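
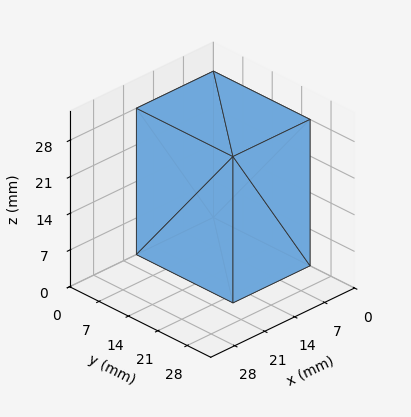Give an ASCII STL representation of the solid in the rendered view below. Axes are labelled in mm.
Reading the render: the shape is a rectangular box, roughly 18 × 23 mm footprint and 28 mm tall (dimensions read to the nearest mm from the axis ticks). For the STL, each face is triangulated and given an outward normal.

solid part
  facet normal 0.0000 0.0000 -1.0000
    outer loop
      vertex 18.000 23.000 0.000
      vertex 18.000 0.000 0.000
      vertex 0.000 0.000 0.000
    endloop
  endfacet
  facet normal 0.0000 0.0000 -1.0000
    outer loop
      vertex 0.000 23.000 0.000
      vertex 18.000 23.000 0.000
      vertex 0.000 0.000 0.000
    endloop
  endfacet
  facet normal 0.0000 0.0000 1.0000
    outer loop
      vertex 0.000 0.000 28.000
      vertex 18.000 0.000 28.000
      vertex 18.000 23.000 28.000
    endloop
  endfacet
  facet normal 0.0000 0.0000 1.0000
    outer loop
      vertex 0.000 0.000 28.000
      vertex 18.000 23.000 28.000
      vertex 0.000 23.000 28.000
    endloop
  endfacet
  facet normal 0.0000 -1.0000 0.0000
    outer loop
      vertex 0.000 0.000 0.000
      vertex 18.000 0.000 0.000
      vertex 18.000 0.000 28.000
    endloop
  endfacet
  facet normal 0.0000 -1.0000 0.0000
    outer loop
      vertex 0.000 0.000 0.000
      vertex 18.000 0.000 28.000
      vertex 0.000 0.000 28.000
    endloop
  endfacet
  facet normal 0.0000 1.0000 0.0000
    outer loop
      vertex 18.000 23.000 28.000
      vertex 18.000 23.000 0.000
      vertex 0.000 23.000 0.000
    endloop
  endfacet
  facet normal 0.0000 1.0000 0.0000
    outer loop
      vertex 0.000 23.000 28.000
      vertex 18.000 23.000 28.000
      vertex 0.000 23.000 0.000
    endloop
  endfacet
  facet normal -1.0000 0.0000 0.0000
    outer loop
      vertex 0.000 23.000 28.000
      vertex 0.000 23.000 0.000
      vertex 0.000 0.000 0.000
    endloop
  endfacet
  facet normal -1.0000 0.0000 0.0000
    outer loop
      vertex 0.000 0.000 28.000
      vertex 0.000 23.000 28.000
      vertex 0.000 0.000 0.000
    endloop
  endfacet
  facet normal 1.0000 0.0000 0.0000
    outer loop
      vertex 18.000 0.000 0.000
      vertex 18.000 23.000 0.000
      vertex 18.000 23.000 28.000
    endloop
  endfacet
  facet normal 1.0000 0.0000 0.0000
    outer loop
      vertex 18.000 0.000 0.000
      vertex 18.000 23.000 28.000
      vertex 18.000 0.000 28.000
    endloop
  endfacet
endsolid part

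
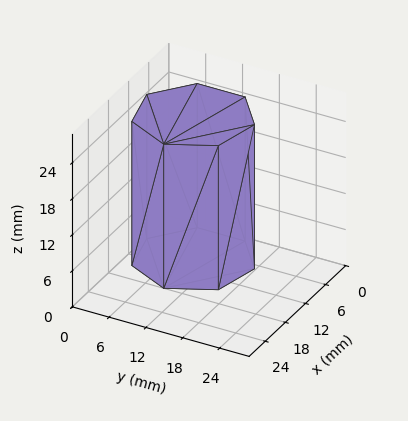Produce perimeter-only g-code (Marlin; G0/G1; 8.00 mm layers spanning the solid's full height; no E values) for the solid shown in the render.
Reading the render: the shape is a regular 7-sided prism (a cylinder approximated with 7 flat sides), circumscribed radius ≈ 9 mm, height ≈ 24 mm (dimensions read to the nearest mm from the axis ticks). For the g-code, the solid's height is divided into equal slices at the stated Δz and each level perimeter traced with G1 moves after a G0 lift.

; perimeter-only toolpath
G21 ; units = mm
G90 ; absolute positioning
G28 ; home
; layer 1
G0 Z8.00
G0 X18.00 Y9.00
G1 X14.61 Y16.04
G1 X7.00 Y17.77
G1 X0.89 Y12.90
G1 X0.89 Y5.10
G1 X7.00 Y0.23
G1 X14.61 Y1.96
G1 X18.00 Y9.00
; layer 2
G0 Z16.00
G0 X18.00 Y9.00
G1 X14.61 Y16.04
G1 X7.00 Y17.77
G1 X0.89 Y12.90
G1 X0.89 Y5.10
G1 X7.00 Y0.23
G1 X14.61 Y1.96
G1 X18.00 Y9.00
; layer 3
G0 Z24.00
G0 X18.00 Y9.00
G1 X14.61 Y16.04
G1 X7.00 Y17.77
G1 X0.89 Y12.90
G1 X0.89 Y5.10
G1 X7.00 Y0.23
G1 X14.61 Y1.96
G1 X18.00 Y9.00
M2 ; end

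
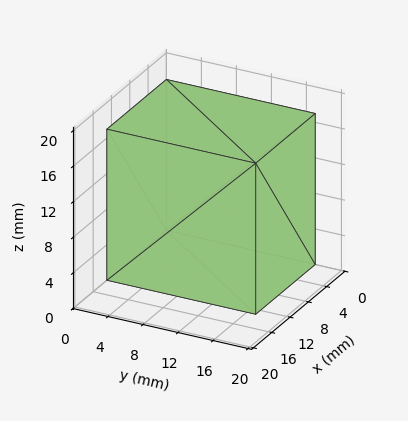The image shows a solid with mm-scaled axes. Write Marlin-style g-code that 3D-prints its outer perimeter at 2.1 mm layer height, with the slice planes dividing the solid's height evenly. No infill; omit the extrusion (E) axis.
Reading the render: the shape is a rectangular box, roughly 13 × 17 mm footprint and 17 mm tall (dimensions read to the nearest mm from the axis ticks). For the g-code, the solid's height is divided into equal slices at the stated Δz and each level perimeter traced with G1 moves after a G0 lift.

; perimeter-only toolpath
G21 ; units = mm
G90 ; absolute positioning
G28 ; home
; layer 1
G0 Z2.1
G0 X0.0 Y0.0
G1 X13.0 Y0.0
G1 X13.0 Y17.0
G1 X0.0 Y17.0
G1 X0.0 Y0.0
; layer 2
G0 Z4.2
G0 X0.0 Y0.0
G1 X13.0 Y0.0
G1 X13.0 Y17.0
G1 X0.0 Y17.0
G1 X0.0 Y0.0
; layer 3
G0 Z6.4
G0 X0.0 Y0.0
G1 X13.0 Y0.0
G1 X13.0 Y17.0
G1 X0.0 Y17.0
G1 X0.0 Y0.0
; layer 4
G0 Z8.5
G0 X0.0 Y0.0
G1 X13.0 Y0.0
G1 X13.0 Y17.0
G1 X0.0 Y17.0
G1 X0.0 Y0.0
; layer 5
G0 Z10.6
G0 X0.0 Y0.0
G1 X13.0 Y0.0
G1 X13.0 Y17.0
G1 X0.0 Y17.0
G1 X0.0 Y0.0
; layer 6
G0 Z12.8
G0 X0.0 Y0.0
G1 X13.0 Y0.0
G1 X13.0 Y17.0
G1 X0.0 Y17.0
G1 X0.0 Y0.0
; layer 7
G0 Z14.9
G0 X0.0 Y0.0
G1 X13.0 Y0.0
G1 X13.0 Y17.0
G1 X0.0 Y17.0
G1 X0.0 Y0.0
; layer 8
G0 Z17.0
G0 X0.0 Y0.0
G1 X13.0 Y0.0
G1 X13.0 Y17.0
G1 X0.0 Y17.0
G1 X0.0 Y0.0
M2 ; end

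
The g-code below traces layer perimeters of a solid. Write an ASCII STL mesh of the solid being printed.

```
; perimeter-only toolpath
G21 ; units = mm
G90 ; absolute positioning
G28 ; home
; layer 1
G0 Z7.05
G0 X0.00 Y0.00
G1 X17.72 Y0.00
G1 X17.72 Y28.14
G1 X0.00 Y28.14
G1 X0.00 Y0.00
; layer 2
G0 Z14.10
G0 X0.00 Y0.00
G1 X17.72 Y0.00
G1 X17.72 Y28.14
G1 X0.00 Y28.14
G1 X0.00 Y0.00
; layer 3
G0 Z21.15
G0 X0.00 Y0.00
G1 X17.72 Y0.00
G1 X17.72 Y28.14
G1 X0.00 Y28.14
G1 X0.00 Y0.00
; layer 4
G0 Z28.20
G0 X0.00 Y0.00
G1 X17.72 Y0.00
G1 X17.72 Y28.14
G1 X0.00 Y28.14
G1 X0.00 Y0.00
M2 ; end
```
solid part
  facet normal 0.0000 0.0000 -1.0000
    outer loop
      vertex 17.72 28.14 0.00
      vertex 17.72 0.00 0.00
      vertex 0.00 0.00 0.00
    endloop
  endfacet
  facet normal 0.0000 0.0000 -1.0000
    outer loop
      vertex 0.00 28.14 0.00
      vertex 17.72 28.14 0.00
      vertex 0.00 0.00 0.00
    endloop
  endfacet
  facet normal 0.0000 0.0000 1.0000
    outer loop
      vertex 0.00 0.00 28.20
      vertex 17.72 0.00 28.20
      vertex 17.72 28.14 28.20
    endloop
  endfacet
  facet normal 0.0000 0.0000 1.0000
    outer loop
      vertex 0.00 0.00 28.20
      vertex 17.72 28.14 28.20
      vertex 0.00 28.14 28.20
    endloop
  endfacet
  facet normal 0.0000 -1.0000 0.0000
    outer loop
      vertex 0.00 0.00 0.00
      vertex 17.72 0.00 0.00
      vertex 17.72 0.00 28.20
    endloop
  endfacet
  facet normal 0.0000 -1.0000 0.0000
    outer loop
      vertex 0.00 0.00 0.00
      vertex 17.72 0.00 28.20
      vertex 0.00 0.00 28.20
    endloop
  endfacet
  facet normal 0.0000 1.0000 0.0000
    outer loop
      vertex 17.72 28.14 28.20
      vertex 17.72 28.14 0.00
      vertex 0.00 28.14 0.00
    endloop
  endfacet
  facet normal 0.0000 1.0000 0.0000
    outer loop
      vertex 0.00 28.14 28.20
      vertex 17.72 28.14 28.20
      vertex 0.00 28.14 0.00
    endloop
  endfacet
  facet normal -1.0000 0.0000 0.0000
    outer loop
      vertex 0.00 28.14 28.20
      vertex 0.00 28.14 0.00
      vertex 0.00 0.00 0.00
    endloop
  endfacet
  facet normal -1.0000 0.0000 0.0000
    outer loop
      vertex 0.00 0.00 28.20
      vertex 0.00 28.14 28.20
      vertex 0.00 0.00 0.00
    endloop
  endfacet
  facet normal 1.0000 0.0000 0.0000
    outer loop
      vertex 17.72 0.00 0.00
      vertex 17.72 28.14 0.00
      vertex 17.72 28.14 28.20
    endloop
  endfacet
  facet normal 1.0000 0.0000 0.0000
    outer loop
      vertex 17.72 0.00 0.00
      vertex 17.72 28.14 28.20
      vertex 17.72 0.00 28.20
    endloop
  endfacet
endsolid part

The G0 Z moves step by Δz≈7.05 mm. Every layer's G1 loop is the same polygon, so the solid is a straight extrusion of it from z=0 to z≈28.2. Closing with flat bottom and top caps and triangulating gives 12 facets — a rectangular box, roughly 17.7 × 28.1 mm footprint and 28.2 mm tall.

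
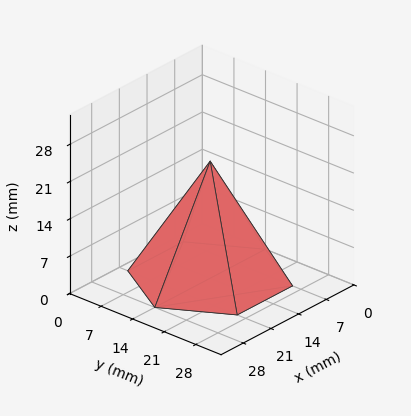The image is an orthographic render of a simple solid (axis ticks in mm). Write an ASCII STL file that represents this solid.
Reading the render: the shape is a regular 6-sided pyramid, base circumscribed radius ≈ 14 mm, apex at z ≈ 22 mm (dimensions read to the nearest mm from the axis ticks). For the STL, each face is triangulated and given an outward normal.

solid part
  facet normal 0.0000 0.0000 -1.0000
    outer loop
      vertex 7.000 26.124 0.000
      vertex 21.000 26.124 0.000
      vertex 28.000 14.000 0.000
    endloop
  endfacet
  facet normal 0.0000 0.0000 -1.0000
    outer loop
      vertex 0.000 14.000 0.000
      vertex 7.000 26.124 0.000
      vertex 28.000 14.000 0.000
    endloop
  endfacet
  facet normal 0.0000 0.0000 -1.0000
    outer loop
      vertex 7.000 1.876 0.000
      vertex 0.000 14.000 0.000
      vertex 28.000 14.000 0.000
    endloop
  endfacet
  facet normal 0.0000 0.0000 -1.0000
    outer loop
      vertex 21.000 1.876 0.000
      vertex 7.000 1.876 0.000
      vertex 28.000 14.000 0.000
    endloop
  endfacet
  facet normal 0.7585 0.4379 0.4827
    outer loop
      vertex 28.000 14.000 0.000
      vertex 21.000 26.124 0.000
      vertex 14.000 14.000 22.000
    endloop
  endfacet
  facet normal 0.0000 0.8758 0.4827
    outer loop
      vertex 21.000 26.124 0.000
      vertex 7.000 26.124 0.000
      vertex 14.000 14.000 22.000
    endloop
  endfacet
  facet normal -0.7585 0.4379 0.4827
    outer loop
      vertex 7.000 26.124 0.000
      vertex 0.000 14.000 0.000
      vertex 14.000 14.000 22.000
    endloop
  endfacet
  facet normal -0.7585 -0.4379 0.4827
    outer loop
      vertex 0.000 14.000 0.000
      vertex 7.000 1.876 0.000
      vertex 14.000 14.000 22.000
    endloop
  endfacet
  facet normal 0.0000 -0.8758 0.4827
    outer loop
      vertex 7.000 1.876 0.000
      vertex 21.000 1.876 0.000
      vertex 14.000 14.000 22.000
    endloop
  endfacet
  facet normal 0.7585 -0.4379 0.4827
    outer loop
      vertex 21.000 1.876 0.000
      vertex 28.000 14.000 0.000
      vertex 14.000 14.000 22.000
    endloop
  endfacet
endsolid part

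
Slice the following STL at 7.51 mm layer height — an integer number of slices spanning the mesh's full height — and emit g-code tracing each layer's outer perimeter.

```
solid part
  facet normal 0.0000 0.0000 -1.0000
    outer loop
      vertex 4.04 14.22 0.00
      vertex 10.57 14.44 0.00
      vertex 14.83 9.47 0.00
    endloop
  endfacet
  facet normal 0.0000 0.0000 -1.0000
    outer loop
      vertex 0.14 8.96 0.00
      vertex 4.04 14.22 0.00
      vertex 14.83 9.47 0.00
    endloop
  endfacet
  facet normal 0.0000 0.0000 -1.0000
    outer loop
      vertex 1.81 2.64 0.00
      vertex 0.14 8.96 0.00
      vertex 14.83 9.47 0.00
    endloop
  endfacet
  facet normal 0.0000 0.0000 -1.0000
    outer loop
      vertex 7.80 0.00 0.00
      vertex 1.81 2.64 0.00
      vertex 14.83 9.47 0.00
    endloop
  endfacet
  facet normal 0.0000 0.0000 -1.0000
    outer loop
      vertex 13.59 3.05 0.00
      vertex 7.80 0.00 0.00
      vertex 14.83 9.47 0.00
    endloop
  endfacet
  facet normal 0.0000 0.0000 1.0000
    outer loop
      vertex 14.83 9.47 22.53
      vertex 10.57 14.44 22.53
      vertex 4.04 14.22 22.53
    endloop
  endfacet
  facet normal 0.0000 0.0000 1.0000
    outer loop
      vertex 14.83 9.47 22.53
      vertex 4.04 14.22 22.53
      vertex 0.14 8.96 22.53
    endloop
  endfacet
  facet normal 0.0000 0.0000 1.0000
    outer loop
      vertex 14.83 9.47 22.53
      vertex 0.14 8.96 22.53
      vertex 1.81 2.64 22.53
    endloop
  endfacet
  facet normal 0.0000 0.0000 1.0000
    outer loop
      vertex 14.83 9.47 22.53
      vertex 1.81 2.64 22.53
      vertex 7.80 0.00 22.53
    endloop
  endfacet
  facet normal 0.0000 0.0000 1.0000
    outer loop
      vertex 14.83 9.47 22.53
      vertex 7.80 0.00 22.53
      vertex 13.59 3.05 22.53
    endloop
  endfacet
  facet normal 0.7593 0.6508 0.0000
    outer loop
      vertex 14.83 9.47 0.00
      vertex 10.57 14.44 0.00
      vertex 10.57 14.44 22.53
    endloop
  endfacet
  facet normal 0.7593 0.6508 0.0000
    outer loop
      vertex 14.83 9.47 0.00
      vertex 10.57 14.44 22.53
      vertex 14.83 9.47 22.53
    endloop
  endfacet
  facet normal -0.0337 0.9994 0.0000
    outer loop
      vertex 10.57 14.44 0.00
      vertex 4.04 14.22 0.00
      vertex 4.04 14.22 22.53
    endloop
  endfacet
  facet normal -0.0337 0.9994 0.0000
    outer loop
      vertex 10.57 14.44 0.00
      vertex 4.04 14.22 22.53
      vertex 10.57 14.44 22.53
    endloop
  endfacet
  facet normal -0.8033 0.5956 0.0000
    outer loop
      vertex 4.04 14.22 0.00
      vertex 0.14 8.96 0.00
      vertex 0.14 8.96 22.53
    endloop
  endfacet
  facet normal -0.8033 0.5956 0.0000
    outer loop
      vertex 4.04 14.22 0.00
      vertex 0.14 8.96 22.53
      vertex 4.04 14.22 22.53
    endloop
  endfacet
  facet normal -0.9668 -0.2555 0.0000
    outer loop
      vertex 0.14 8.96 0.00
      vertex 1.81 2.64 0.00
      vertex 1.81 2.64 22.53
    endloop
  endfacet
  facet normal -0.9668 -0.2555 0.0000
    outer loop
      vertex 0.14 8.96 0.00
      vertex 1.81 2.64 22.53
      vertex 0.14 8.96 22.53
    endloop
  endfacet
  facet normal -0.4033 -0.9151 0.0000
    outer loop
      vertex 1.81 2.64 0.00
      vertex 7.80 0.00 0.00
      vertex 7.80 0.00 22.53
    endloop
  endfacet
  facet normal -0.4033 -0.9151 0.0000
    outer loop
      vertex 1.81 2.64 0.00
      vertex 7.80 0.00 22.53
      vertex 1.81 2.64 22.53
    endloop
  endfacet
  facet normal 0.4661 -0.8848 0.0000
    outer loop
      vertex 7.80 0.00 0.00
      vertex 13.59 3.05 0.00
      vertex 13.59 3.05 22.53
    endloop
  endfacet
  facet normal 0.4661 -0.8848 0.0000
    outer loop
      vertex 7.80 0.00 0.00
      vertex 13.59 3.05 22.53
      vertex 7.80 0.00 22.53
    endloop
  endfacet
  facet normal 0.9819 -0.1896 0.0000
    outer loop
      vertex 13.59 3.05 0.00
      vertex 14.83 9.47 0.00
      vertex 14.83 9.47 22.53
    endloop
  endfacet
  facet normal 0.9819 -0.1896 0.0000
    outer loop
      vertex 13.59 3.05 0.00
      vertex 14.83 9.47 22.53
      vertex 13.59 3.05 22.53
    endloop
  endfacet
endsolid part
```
; perimeter-only toolpath
G21 ; units = mm
G90 ; absolute positioning
G28 ; home
; layer 1
G0 Z7.51
G0 X14.83 Y9.47
G1 X10.57 Y14.44
G1 X4.04 Y14.22
G1 X0.14 Y8.96
G1 X1.81 Y2.64
G1 X7.80 Y0.00
G1 X13.59 Y3.05
G1 X14.83 Y9.47
; layer 2
G0 Z15.02
G0 X14.83 Y9.47
G1 X10.57 Y14.44
G1 X4.04 Y14.22
G1 X0.14 Y8.96
G1 X1.81 Y2.64
G1 X7.80 Y0.00
G1 X13.59 Y3.05
G1 X14.83 Y9.47
; layer 3
G0 Z22.53
G0 X14.83 Y9.47
G1 X10.57 Y14.44
G1 X4.04 Y14.22
G1 X0.14 Y8.96
G1 X1.81 Y2.64
G1 X7.80 Y0.00
G1 X13.59 Y3.05
G1 X14.83 Y9.47
M2 ; end

The solid is a regular 7-sided prism (a cylinder approximated with 7 flat sides), circumscribed radius ≈ 7.54 mm, height ≈ 22.5 mm. Slicing at Δz = 7.51 mm — 3 equal slices spanning the solid's height, so layer i sits at z = i·h/3 — gives 3 non-empty perimeters. Each is a 7-segment closed polygon; G0 lifts to the layer z and rapids to the start vertex, then G1 traces the edges.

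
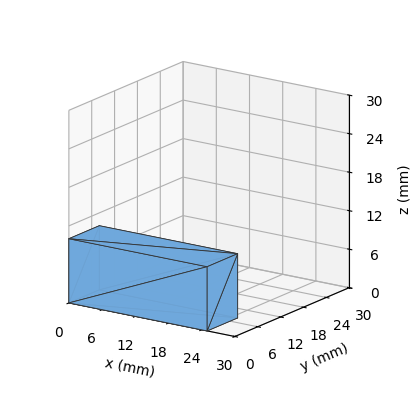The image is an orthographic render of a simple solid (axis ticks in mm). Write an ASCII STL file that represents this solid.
Reading the render: the shape is a rectangular box, roughly 25 × 8 mm footprint and 10 mm tall (dimensions read to the nearest mm from the axis ticks). For the STL, each face is triangulated and given an outward normal.

solid part
  facet normal 0.0000 0.0000 -1.0000
    outer loop
      vertex 25.0 8.0 0.0
      vertex 25.0 0.0 0.0
      vertex 0.0 0.0 0.0
    endloop
  endfacet
  facet normal 0.0000 0.0000 -1.0000
    outer loop
      vertex 0.0 8.0 0.0
      vertex 25.0 8.0 0.0
      vertex 0.0 0.0 0.0
    endloop
  endfacet
  facet normal 0.0000 0.0000 1.0000
    outer loop
      vertex 0.0 0.0 10.0
      vertex 25.0 0.0 10.0
      vertex 25.0 8.0 10.0
    endloop
  endfacet
  facet normal 0.0000 0.0000 1.0000
    outer loop
      vertex 0.0 0.0 10.0
      vertex 25.0 8.0 10.0
      vertex 0.0 8.0 10.0
    endloop
  endfacet
  facet normal 0.0000 -1.0000 0.0000
    outer loop
      vertex 0.0 0.0 0.0
      vertex 25.0 0.0 0.0
      vertex 25.0 0.0 10.0
    endloop
  endfacet
  facet normal 0.0000 -1.0000 0.0000
    outer loop
      vertex 0.0 0.0 0.0
      vertex 25.0 0.0 10.0
      vertex 0.0 0.0 10.0
    endloop
  endfacet
  facet normal 0.0000 1.0000 0.0000
    outer loop
      vertex 25.0 8.0 10.0
      vertex 25.0 8.0 0.0
      vertex 0.0 8.0 0.0
    endloop
  endfacet
  facet normal 0.0000 1.0000 0.0000
    outer loop
      vertex 0.0 8.0 10.0
      vertex 25.0 8.0 10.0
      vertex 0.0 8.0 0.0
    endloop
  endfacet
  facet normal -1.0000 0.0000 0.0000
    outer loop
      vertex 0.0 8.0 10.0
      vertex 0.0 8.0 0.0
      vertex 0.0 0.0 0.0
    endloop
  endfacet
  facet normal -1.0000 0.0000 0.0000
    outer loop
      vertex 0.0 0.0 10.0
      vertex 0.0 8.0 10.0
      vertex 0.0 0.0 0.0
    endloop
  endfacet
  facet normal 1.0000 0.0000 0.0000
    outer loop
      vertex 25.0 0.0 0.0
      vertex 25.0 8.0 0.0
      vertex 25.0 8.0 10.0
    endloop
  endfacet
  facet normal 1.0000 0.0000 0.0000
    outer loop
      vertex 25.0 0.0 0.0
      vertex 25.0 8.0 10.0
      vertex 25.0 0.0 10.0
    endloop
  endfacet
endsolid part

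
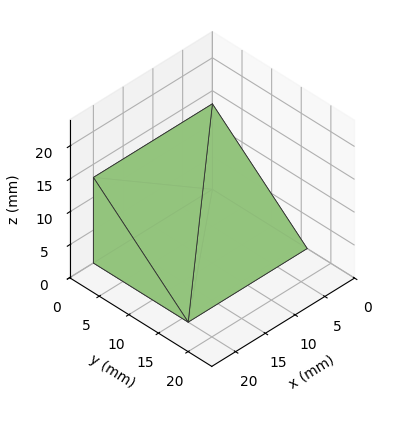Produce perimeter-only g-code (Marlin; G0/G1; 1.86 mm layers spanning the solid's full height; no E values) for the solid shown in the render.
Reading the render: the shape is a wedge (ramp): 20 × 16 mm base, rising to 13 mm along the y=0 edge and sloping linearly to z=0 at y=16 (dimensions read to the nearest mm from the axis ticks). For the g-code, the solid's height is divided into equal slices at the stated Δz and each level perimeter traced with G1 moves after a G0 lift.

; perimeter-only toolpath
G21 ; units = mm
G90 ; absolute positioning
G28 ; home
; layer 1
G0 Z1.86
G0 X0.00 Y0.00
G1 X20.00 Y0.00
G1 X20.00 Y13.71
G1 X0.00 Y13.71
G1 X0.00 Y0.00
; layer 2
G0 Z3.71
G0 X0.00 Y0.00
G1 X20.00 Y0.00
G1 X20.00 Y11.43
G1 X0.00 Y11.43
G1 X0.00 Y0.00
; layer 3
G0 Z5.57
G0 X0.00 Y0.00
G1 X20.00 Y0.00
G1 X20.00 Y9.14
G1 X0.00 Y9.14
G1 X0.00 Y0.00
; layer 4
G0 Z7.43
G0 X0.00 Y0.00
G1 X20.00 Y0.00
G1 X20.00 Y6.86
G1 X0.00 Y6.86
G1 X0.00 Y0.00
; layer 5
G0 Z9.29
G0 X0.00 Y0.00
G1 X20.00 Y0.00
G1 X20.00 Y4.57
G1 X0.00 Y4.57
G1 X0.00 Y0.00
; layer 6
G0 Z11.14
G0 X0.00 Y0.00
G1 X20.00 Y0.00
G1 X20.00 Y2.29
G1 X0.00 Y2.29
G1 X0.00 Y0.00
M2 ; end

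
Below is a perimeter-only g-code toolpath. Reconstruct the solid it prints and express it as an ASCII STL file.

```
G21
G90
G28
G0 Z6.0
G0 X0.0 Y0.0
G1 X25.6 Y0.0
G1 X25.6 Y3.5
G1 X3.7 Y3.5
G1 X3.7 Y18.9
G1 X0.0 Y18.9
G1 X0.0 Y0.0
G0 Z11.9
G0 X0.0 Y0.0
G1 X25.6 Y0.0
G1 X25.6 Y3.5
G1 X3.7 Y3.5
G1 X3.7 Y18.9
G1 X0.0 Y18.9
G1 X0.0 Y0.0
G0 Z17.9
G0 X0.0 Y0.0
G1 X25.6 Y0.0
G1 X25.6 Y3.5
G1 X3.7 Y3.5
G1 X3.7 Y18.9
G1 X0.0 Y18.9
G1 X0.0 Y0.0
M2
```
solid part
  facet normal 0.0000 0.0000 -1.0000
    outer loop
      vertex 25.6 3.5 0.0
      vertex 25.6 0.0 0.0
      vertex 0.0 0.0 0.0
    endloop
  endfacet
  facet normal 0.0000 0.0000 -1.0000
    outer loop
      vertex 3.7 3.5 0.0
      vertex 25.6 3.5 0.0
      vertex 0.0 0.0 0.0
    endloop
  endfacet
  facet normal 0.0000 0.0000 -1.0000
    outer loop
      vertex 3.7 18.9 0.0
      vertex 3.7 3.5 0.0
      vertex 0.0 0.0 0.0
    endloop
  endfacet
  facet normal 0.0000 0.0000 -1.0000
    outer loop
      vertex 0.0 18.9 0.0
      vertex 3.7 18.9 0.0
      vertex 0.0 0.0 0.0
    endloop
  endfacet
  facet normal 0.0000 0.0000 1.0000
    outer loop
      vertex 0.0 0.0 17.9
      vertex 25.6 0.0 17.9
      vertex 25.6 3.5 17.9
    endloop
  endfacet
  facet normal 0.0000 0.0000 1.0000
    outer loop
      vertex 0.0 0.0 17.9
      vertex 25.6 3.5 17.9
      vertex 3.7 3.5 17.9
    endloop
  endfacet
  facet normal 0.0000 0.0000 1.0000
    outer loop
      vertex 0.0 0.0 17.9
      vertex 3.7 3.5 17.9
      vertex 3.7 18.9 17.9
    endloop
  endfacet
  facet normal 0.0000 0.0000 1.0000
    outer loop
      vertex 0.0 0.0 17.9
      vertex 3.7 18.9 17.9
      vertex 0.0 18.9 17.9
    endloop
  endfacet
  facet normal 0.0000 -1.0000 0.0000
    outer loop
      vertex 0.0 0.0 0.0
      vertex 25.6 0.0 0.0
      vertex 25.6 0.0 17.9
    endloop
  endfacet
  facet normal 0.0000 -1.0000 0.0000
    outer loop
      vertex 0.0 0.0 0.0
      vertex 25.6 0.0 17.9
      vertex 0.0 0.0 17.9
    endloop
  endfacet
  facet normal 1.0000 0.0000 0.0000
    outer loop
      vertex 25.6 0.0 0.0
      vertex 25.6 3.5 0.0
      vertex 25.6 3.5 17.9
    endloop
  endfacet
  facet normal 1.0000 0.0000 0.0000
    outer loop
      vertex 25.6 0.0 0.0
      vertex 25.6 3.5 17.9
      vertex 25.6 0.0 17.9
    endloop
  endfacet
  facet normal 0.0000 1.0000 0.0000
    outer loop
      vertex 25.6 3.5 0.0
      vertex 3.7 3.5 0.0
      vertex 3.7 3.5 17.9
    endloop
  endfacet
  facet normal 0.0000 1.0000 0.0000
    outer loop
      vertex 25.6 3.5 0.0
      vertex 3.7 3.5 17.9
      vertex 25.6 3.5 17.9
    endloop
  endfacet
  facet normal 1.0000 0.0000 0.0000
    outer loop
      vertex 3.7 3.5 0.0
      vertex 3.7 18.9 0.0
      vertex 3.7 18.9 17.9
    endloop
  endfacet
  facet normal 1.0000 0.0000 0.0000
    outer loop
      vertex 3.7 3.5 0.0
      vertex 3.7 18.9 17.9
      vertex 3.7 3.5 17.9
    endloop
  endfacet
  facet normal 0.0000 1.0000 0.0000
    outer loop
      vertex 3.7 18.9 0.0
      vertex 0.0 18.9 0.0
      vertex 0.0 18.9 17.9
    endloop
  endfacet
  facet normal 0.0000 1.0000 0.0000
    outer loop
      vertex 3.7 18.9 0.0
      vertex 0.0 18.9 17.9
      vertex 3.7 18.9 17.9
    endloop
  endfacet
  facet normal -1.0000 0.0000 0.0000
    outer loop
      vertex 0.0 18.9 0.0
      vertex 0.0 0.0 0.0
      vertex 0.0 0.0 17.9
    endloop
  endfacet
  facet normal -1.0000 0.0000 0.0000
    outer loop
      vertex 0.0 18.9 0.0
      vertex 0.0 0.0 17.9
      vertex 0.0 18.9 17.9
    endloop
  endfacet
endsolid part

The G0 Z moves step by Δz≈6.0 mm. Every layer's G1 loop is the same polygon, so the solid is a straight extrusion of it from z=0 to z≈17.9. Closing with flat bottom and top caps and triangulating gives 20 facets — an L-shaped prism: outer 25.6 × 18.9 mm, arm thicknesses ≈ 3.5 mm (horizontal) and 3.7 mm (vertical), extruded 17.9 mm in z.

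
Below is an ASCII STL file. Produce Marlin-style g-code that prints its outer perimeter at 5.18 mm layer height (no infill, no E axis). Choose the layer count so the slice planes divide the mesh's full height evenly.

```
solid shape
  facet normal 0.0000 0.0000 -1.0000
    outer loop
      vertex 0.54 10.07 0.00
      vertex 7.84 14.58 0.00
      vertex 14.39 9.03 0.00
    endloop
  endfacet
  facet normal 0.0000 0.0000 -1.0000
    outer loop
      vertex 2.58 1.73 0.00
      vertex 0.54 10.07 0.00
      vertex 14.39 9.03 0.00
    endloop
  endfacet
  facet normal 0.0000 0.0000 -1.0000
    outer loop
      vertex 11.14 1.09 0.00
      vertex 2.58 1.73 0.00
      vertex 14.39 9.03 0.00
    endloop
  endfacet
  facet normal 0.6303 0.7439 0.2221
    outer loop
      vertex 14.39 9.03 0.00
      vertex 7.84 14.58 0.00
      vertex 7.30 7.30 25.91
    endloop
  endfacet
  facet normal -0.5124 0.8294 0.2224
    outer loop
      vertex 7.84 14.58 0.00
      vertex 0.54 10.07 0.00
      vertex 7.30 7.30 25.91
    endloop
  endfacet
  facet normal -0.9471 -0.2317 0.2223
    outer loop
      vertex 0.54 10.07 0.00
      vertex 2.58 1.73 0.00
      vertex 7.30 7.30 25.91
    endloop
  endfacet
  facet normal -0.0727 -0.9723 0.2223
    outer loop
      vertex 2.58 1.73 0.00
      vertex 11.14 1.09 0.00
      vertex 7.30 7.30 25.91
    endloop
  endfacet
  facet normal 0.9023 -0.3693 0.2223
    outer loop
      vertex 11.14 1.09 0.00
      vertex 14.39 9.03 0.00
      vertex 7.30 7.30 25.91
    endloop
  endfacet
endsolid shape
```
; perimeter-only toolpath
G21 ; units = mm
G90 ; absolute positioning
G28 ; home
; layer 1
G0 Z5.18
G0 X12.97 Y8.68
G1 X7.73 Y13.12
G1 X1.89 Y9.52
G1 X3.52 Y2.84
G1 X10.37 Y2.33
G1 X12.97 Y8.68
; layer 2
G0 Z10.36
G0 X11.55 Y8.34
G1 X7.62 Y11.67
G1 X3.24 Y8.96
G1 X4.47 Y3.96
G1 X9.60 Y3.57
G1 X11.55 Y8.34
; layer 3
G0 Z15.55
G0 X10.14 Y7.99
G1 X7.52 Y10.21
G1 X4.60 Y8.41
G1 X5.41 Y5.07
G1 X8.84 Y4.82
G1 X10.14 Y7.99
; layer 4
G0 Z20.73
G0 X8.72 Y7.65
G1 X7.41 Y8.76
G1 X5.95 Y7.85
G1 X6.36 Y6.19
G1 X8.07 Y6.06
G1 X8.72 Y7.65
M2 ; end

The solid is a regular 5-sided pyramid, base circumscribed radius ≈ 7.3 mm, apex at z ≈ 25.9 mm. Slicing at Δz = 5.18 mm — 5 equal slices spanning the solid's height, so layer i sits at z = i·h/5 — gives 4 non-empty perimeters. Each is a 5-segment closed polygon; G0 lifts to the layer z and rapids to the start vertex, then G1 traces the edges. The cross-section shrinks linearly with z (the slice at the apex is degenerate and omitted).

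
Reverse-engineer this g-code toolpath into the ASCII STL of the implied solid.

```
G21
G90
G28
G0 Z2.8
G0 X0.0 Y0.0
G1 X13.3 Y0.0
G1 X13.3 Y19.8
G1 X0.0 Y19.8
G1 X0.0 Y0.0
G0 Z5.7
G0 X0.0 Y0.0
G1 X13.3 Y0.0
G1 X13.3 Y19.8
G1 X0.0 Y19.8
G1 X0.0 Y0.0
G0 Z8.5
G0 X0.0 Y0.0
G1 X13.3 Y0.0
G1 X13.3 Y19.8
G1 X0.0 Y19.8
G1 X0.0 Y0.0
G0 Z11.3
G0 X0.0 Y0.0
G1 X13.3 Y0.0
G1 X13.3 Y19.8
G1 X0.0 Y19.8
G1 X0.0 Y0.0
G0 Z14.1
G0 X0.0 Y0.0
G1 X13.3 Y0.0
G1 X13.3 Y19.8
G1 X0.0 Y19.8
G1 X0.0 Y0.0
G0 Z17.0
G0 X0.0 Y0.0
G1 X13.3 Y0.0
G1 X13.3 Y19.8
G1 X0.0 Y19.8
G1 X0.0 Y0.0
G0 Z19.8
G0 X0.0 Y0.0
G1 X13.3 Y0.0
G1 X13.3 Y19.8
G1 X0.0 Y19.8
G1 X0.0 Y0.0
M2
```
solid part
  facet normal 0.0000 0.0000 -1.0000
    outer loop
      vertex 13.3 19.8 0.0
      vertex 13.3 0.0 0.0
      vertex 0.0 0.0 0.0
    endloop
  endfacet
  facet normal 0.0000 0.0000 -1.0000
    outer loop
      vertex 0.0 19.8 0.0
      vertex 13.3 19.8 0.0
      vertex 0.0 0.0 0.0
    endloop
  endfacet
  facet normal 0.0000 0.0000 1.0000
    outer loop
      vertex 0.0 0.0 19.8
      vertex 13.3 0.0 19.8
      vertex 13.3 19.8 19.8
    endloop
  endfacet
  facet normal 0.0000 0.0000 1.0000
    outer loop
      vertex 0.0 0.0 19.8
      vertex 13.3 19.8 19.8
      vertex 0.0 19.8 19.8
    endloop
  endfacet
  facet normal 0.0000 -1.0000 0.0000
    outer loop
      vertex 0.0 0.0 0.0
      vertex 13.3 0.0 0.0
      vertex 13.3 0.0 19.8
    endloop
  endfacet
  facet normal 0.0000 -1.0000 0.0000
    outer loop
      vertex 0.0 0.0 0.0
      vertex 13.3 0.0 19.8
      vertex 0.0 0.0 19.8
    endloop
  endfacet
  facet normal 0.0000 1.0000 0.0000
    outer loop
      vertex 13.3 19.8 19.8
      vertex 13.3 19.8 0.0
      vertex 0.0 19.8 0.0
    endloop
  endfacet
  facet normal 0.0000 1.0000 0.0000
    outer loop
      vertex 0.0 19.8 19.8
      vertex 13.3 19.8 19.8
      vertex 0.0 19.8 0.0
    endloop
  endfacet
  facet normal -1.0000 0.0000 0.0000
    outer loop
      vertex 0.0 19.8 19.8
      vertex 0.0 19.8 0.0
      vertex 0.0 0.0 0.0
    endloop
  endfacet
  facet normal -1.0000 0.0000 0.0000
    outer loop
      vertex 0.0 0.0 19.8
      vertex 0.0 19.8 19.8
      vertex 0.0 0.0 0.0
    endloop
  endfacet
  facet normal 1.0000 0.0000 0.0000
    outer loop
      vertex 13.3 0.0 0.0
      vertex 13.3 19.8 0.0
      vertex 13.3 19.8 19.8
    endloop
  endfacet
  facet normal 1.0000 0.0000 0.0000
    outer loop
      vertex 13.3 0.0 0.0
      vertex 13.3 19.8 19.8
      vertex 13.3 0.0 19.8
    endloop
  endfacet
endsolid part

The G0 Z moves step by Δz≈2.8 mm. Every layer's G1 loop is the same polygon, so the solid is a straight extrusion of it from z=0 to z≈19.8. Closing with flat bottom and top caps and triangulating gives 12 facets — a rectangular box, roughly 13.3 × 19.8 mm footprint and 19.8 mm tall.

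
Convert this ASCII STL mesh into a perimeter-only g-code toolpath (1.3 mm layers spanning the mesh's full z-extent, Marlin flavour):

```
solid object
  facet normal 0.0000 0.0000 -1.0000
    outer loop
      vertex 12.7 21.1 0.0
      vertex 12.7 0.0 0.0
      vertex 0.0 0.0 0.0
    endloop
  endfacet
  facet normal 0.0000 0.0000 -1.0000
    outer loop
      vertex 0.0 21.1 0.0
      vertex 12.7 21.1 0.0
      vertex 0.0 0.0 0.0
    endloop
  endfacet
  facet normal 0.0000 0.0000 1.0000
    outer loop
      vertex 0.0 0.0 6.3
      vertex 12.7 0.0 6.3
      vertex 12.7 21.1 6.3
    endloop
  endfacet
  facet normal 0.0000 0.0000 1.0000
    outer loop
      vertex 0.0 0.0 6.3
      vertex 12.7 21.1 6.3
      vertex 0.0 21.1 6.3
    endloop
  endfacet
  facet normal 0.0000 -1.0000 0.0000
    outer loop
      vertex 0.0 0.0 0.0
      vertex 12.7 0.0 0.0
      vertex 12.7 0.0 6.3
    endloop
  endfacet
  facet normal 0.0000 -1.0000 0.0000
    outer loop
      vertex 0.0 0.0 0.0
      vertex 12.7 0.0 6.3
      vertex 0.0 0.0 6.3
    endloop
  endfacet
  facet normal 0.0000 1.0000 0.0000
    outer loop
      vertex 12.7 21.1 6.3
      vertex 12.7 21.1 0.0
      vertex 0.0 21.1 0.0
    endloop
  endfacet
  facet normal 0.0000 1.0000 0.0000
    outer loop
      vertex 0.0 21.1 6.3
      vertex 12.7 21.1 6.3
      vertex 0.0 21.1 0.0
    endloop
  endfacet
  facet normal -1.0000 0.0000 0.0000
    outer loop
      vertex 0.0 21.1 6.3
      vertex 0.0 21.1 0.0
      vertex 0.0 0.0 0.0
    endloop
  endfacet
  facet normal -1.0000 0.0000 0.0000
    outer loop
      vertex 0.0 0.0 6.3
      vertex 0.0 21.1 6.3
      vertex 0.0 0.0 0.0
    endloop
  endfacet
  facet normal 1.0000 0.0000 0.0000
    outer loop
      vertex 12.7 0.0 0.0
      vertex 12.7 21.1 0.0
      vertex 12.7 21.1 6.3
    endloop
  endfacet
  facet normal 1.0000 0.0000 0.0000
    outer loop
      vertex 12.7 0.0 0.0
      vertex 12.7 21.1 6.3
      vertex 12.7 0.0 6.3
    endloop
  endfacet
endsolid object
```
; perimeter-only toolpath
G21 ; units = mm
G90 ; absolute positioning
G28 ; home
; layer 1
G0 Z1.3
G0 X0.0 Y0.0
G1 X12.7 Y0.0
G1 X12.7 Y21.1
G1 X0.0 Y21.1
G1 X0.0 Y0.0
; layer 2
G0 Z2.5
G0 X0.0 Y0.0
G1 X12.7 Y0.0
G1 X12.7 Y21.1
G1 X0.0 Y21.1
G1 X0.0 Y0.0
; layer 3
G0 Z3.8
G0 X0.0 Y0.0
G1 X12.7 Y0.0
G1 X12.7 Y21.1
G1 X0.0 Y21.1
G1 X0.0 Y0.0
; layer 4
G0 Z5.0
G0 X0.0 Y0.0
G1 X12.7 Y0.0
G1 X12.7 Y21.1
G1 X0.0 Y21.1
G1 X0.0 Y0.0
; layer 5
G0 Z6.3
G0 X0.0 Y0.0
G1 X12.7 Y0.0
G1 X12.7 Y21.1
G1 X0.0 Y21.1
G1 X0.0 Y0.0
M2 ; end

The solid is a rectangular box, roughly 12.7 × 21.1 mm footprint and 6.3 mm tall. Slicing at Δz = 1.3 mm — 5 equal slices spanning the solid's height, so layer i sits at z = i·h/5 — gives 5 non-empty perimeters. Each is a 4-segment closed polygon; G0 lifts to the layer z and rapids to the start vertex, then G1 traces the edges.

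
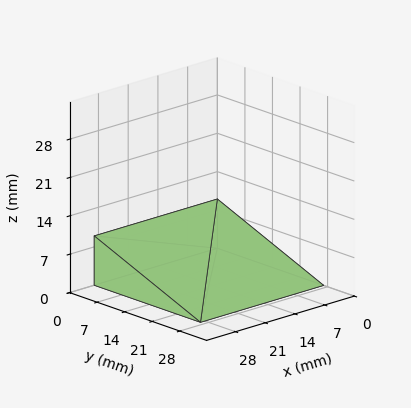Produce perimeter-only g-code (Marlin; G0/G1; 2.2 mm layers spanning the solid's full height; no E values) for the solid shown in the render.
Reading the render: the shape is a wedge (ramp): 29 × 27 mm base, rising to 9 mm along the y=0 edge and sloping linearly to z=0 at y=27 (dimensions read to the nearest mm from the axis ticks). For the g-code, the solid's height is divided into equal slices at the stated Δz and each level perimeter traced with G1 moves after a G0 lift.

; perimeter-only toolpath
G21 ; units = mm
G90 ; absolute positioning
G28 ; home
; layer 1
G0 Z2.2
G0 X0.0 Y0.0
G1 X29.0 Y0.0
G1 X29.0 Y20.2
G1 X0.0 Y20.2
G1 X0.0 Y0.0
; layer 2
G0 Z4.5
G0 X0.0 Y0.0
G1 X29.0 Y0.0
G1 X29.0 Y13.5
G1 X0.0 Y13.5
G1 X0.0 Y0.0
; layer 3
G0 Z6.8
G0 X0.0 Y0.0
G1 X29.0 Y0.0
G1 X29.0 Y6.8
G1 X0.0 Y6.8
G1 X0.0 Y0.0
M2 ; end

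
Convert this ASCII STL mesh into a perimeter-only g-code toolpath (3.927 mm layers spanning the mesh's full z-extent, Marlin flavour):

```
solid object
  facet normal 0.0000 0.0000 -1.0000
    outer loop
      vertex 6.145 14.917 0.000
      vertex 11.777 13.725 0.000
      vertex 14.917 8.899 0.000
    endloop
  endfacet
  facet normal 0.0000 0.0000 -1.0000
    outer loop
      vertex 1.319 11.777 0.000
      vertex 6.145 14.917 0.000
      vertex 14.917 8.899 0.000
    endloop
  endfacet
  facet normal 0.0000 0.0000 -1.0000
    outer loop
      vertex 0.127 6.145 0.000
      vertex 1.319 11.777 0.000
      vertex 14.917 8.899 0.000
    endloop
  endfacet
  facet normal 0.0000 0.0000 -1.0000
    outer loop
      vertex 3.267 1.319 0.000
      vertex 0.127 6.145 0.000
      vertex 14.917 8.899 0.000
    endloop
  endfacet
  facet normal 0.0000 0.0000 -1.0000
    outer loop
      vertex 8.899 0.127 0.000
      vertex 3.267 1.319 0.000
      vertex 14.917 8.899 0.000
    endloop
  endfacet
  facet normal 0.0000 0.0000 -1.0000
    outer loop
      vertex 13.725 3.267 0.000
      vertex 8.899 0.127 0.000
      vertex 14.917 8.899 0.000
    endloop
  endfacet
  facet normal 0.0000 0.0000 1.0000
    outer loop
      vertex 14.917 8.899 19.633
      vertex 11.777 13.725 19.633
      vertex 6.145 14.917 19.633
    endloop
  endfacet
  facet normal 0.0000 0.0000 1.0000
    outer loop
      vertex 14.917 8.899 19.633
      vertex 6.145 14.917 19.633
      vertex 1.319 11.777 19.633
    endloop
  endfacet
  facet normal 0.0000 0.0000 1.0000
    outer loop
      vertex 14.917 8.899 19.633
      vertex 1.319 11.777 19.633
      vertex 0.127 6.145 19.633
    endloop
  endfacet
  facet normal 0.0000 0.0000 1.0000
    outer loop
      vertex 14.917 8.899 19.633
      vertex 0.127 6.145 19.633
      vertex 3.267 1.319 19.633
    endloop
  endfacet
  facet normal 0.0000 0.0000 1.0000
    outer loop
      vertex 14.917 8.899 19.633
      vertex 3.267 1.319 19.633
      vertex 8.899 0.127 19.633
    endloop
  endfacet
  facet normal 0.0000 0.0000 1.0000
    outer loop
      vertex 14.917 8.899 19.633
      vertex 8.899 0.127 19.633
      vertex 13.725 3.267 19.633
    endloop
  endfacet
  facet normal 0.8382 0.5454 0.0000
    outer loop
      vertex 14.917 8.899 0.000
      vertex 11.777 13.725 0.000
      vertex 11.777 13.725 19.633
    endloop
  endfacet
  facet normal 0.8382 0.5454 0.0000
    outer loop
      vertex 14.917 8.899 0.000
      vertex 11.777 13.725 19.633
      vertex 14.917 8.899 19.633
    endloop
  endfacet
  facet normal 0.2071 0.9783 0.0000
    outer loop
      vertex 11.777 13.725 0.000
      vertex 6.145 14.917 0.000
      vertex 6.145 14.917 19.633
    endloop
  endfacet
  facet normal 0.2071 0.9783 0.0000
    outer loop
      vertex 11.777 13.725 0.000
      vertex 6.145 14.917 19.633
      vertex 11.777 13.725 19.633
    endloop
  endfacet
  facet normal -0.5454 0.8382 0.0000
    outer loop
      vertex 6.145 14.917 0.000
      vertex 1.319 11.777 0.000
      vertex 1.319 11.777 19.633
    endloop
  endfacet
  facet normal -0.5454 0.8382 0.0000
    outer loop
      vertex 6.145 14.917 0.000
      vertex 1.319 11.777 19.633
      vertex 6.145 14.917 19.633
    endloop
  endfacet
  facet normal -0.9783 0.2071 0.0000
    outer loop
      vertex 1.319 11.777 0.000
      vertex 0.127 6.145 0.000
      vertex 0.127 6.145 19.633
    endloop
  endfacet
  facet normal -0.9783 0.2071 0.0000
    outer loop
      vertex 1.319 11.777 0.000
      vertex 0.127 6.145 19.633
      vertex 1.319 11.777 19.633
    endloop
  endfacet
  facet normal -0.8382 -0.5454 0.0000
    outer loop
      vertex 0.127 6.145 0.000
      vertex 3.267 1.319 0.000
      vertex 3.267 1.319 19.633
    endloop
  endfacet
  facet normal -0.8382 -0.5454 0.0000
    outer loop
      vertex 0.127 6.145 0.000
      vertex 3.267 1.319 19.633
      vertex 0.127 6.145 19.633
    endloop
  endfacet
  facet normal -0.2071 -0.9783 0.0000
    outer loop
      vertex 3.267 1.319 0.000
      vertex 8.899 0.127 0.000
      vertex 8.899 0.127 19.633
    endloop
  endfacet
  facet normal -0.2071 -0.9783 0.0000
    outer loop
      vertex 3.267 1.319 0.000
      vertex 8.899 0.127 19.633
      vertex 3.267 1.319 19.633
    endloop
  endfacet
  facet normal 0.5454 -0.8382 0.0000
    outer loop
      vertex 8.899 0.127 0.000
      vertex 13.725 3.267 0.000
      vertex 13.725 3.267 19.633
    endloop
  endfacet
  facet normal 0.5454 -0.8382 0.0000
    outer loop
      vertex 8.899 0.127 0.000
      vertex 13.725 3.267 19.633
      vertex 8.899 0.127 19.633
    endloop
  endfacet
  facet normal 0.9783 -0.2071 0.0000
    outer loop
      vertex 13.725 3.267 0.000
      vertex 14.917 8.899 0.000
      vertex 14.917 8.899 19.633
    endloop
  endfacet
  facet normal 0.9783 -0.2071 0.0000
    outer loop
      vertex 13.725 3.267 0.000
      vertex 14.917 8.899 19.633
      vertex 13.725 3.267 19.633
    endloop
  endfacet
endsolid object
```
; perimeter-only toolpath
G21 ; units = mm
G90 ; absolute positioning
G28 ; home
; layer 1
G0 Z3.927
G0 X14.917 Y8.899
G1 X11.777 Y13.725
G1 X6.145 Y14.917
G1 X1.319 Y11.777
G1 X0.127 Y6.145
G1 X3.267 Y1.319
G1 X8.899 Y0.127
G1 X13.725 Y3.267
G1 X14.917 Y8.899
; layer 2
G0 Z7.853
G0 X14.917 Y8.899
G1 X11.777 Y13.725
G1 X6.145 Y14.917
G1 X1.319 Y11.777
G1 X0.127 Y6.145
G1 X3.267 Y1.319
G1 X8.899 Y0.127
G1 X13.725 Y3.267
G1 X14.917 Y8.899
; layer 3
G0 Z11.780
G0 X14.917 Y8.899
G1 X11.777 Y13.725
G1 X6.145 Y14.917
G1 X1.319 Y11.777
G1 X0.127 Y6.145
G1 X3.267 Y1.319
G1 X8.899 Y0.127
G1 X13.725 Y3.267
G1 X14.917 Y8.899
; layer 4
G0 Z15.706
G0 X14.917 Y8.899
G1 X11.777 Y13.725
G1 X6.145 Y14.917
G1 X1.319 Y11.777
G1 X0.127 Y6.145
G1 X3.267 Y1.319
G1 X8.899 Y0.127
G1 X13.725 Y3.267
G1 X14.917 Y8.899
; layer 5
G0 Z19.633
G0 X14.917 Y8.899
G1 X11.777 Y13.725
G1 X6.145 Y14.917
G1 X1.319 Y11.777
G1 X0.127 Y6.145
G1 X3.267 Y1.319
G1 X8.899 Y0.127
G1 X13.725 Y3.267
G1 X14.917 Y8.899
M2 ; end

The solid is a regular 8-sided prism (a cylinder approximated with 8 flat sides), circumscribed radius ≈ 7.52 mm, height ≈ 19.6 mm. Slicing at Δz = 3.927 mm — 5 equal slices spanning the solid's height, so layer i sits at z = i·h/5 — gives 5 non-empty perimeters. Each is a 8-segment closed polygon; G0 lifts to the layer z and rapids to the start vertex, then G1 traces the edges.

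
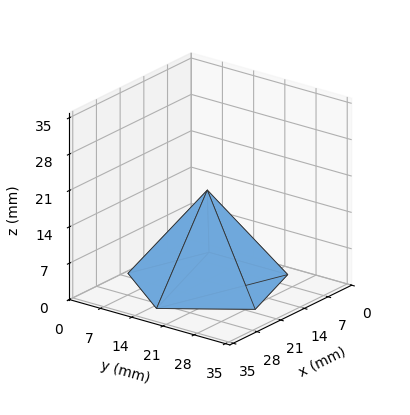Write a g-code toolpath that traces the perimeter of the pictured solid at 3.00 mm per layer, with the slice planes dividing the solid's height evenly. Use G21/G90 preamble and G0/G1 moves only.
Reading the render: the shape is a regular 5-sided pyramid, base circumscribed radius ≈ 15 mm, apex at z ≈ 18 mm (dimensions read to the nearest mm from the axis ticks). For the g-code, the solid's height is divided into equal slices at the stated Δz and each level perimeter traced with G1 moves after a G0 lift.

; perimeter-only toolpath
G21 ; units = mm
G90 ; absolute positioning
G28 ; home
; layer 1
G0 Z3.00
G0 X27.50 Y15.00
G1 X18.87 Y26.89
G1 X4.88 Y22.35
G1 X4.88 Y7.65
G1 X18.87 Y3.11
G1 X27.50 Y15.00
; layer 2
G0 Z6.00
G0 X25.00 Y15.00
G1 X18.09 Y24.51
G1 X6.91 Y20.88
G1 X6.91 Y9.12
G1 X18.09 Y5.49
G1 X25.00 Y15.00
; layer 3
G0 Z9.00
G0 X22.50 Y15.00
G1 X17.32 Y22.13
G1 X8.93 Y19.41
G1 X8.93 Y10.59
G1 X17.32 Y7.87
G1 X22.50 Y15.00
; layer 4
G0 Z12.00
G0 X20.00 Y15.00
G1 X16.55 Y19.76
G1 X10.95 Y17.94
G1 X10.95 Y12.06
G1 X16.55 Y10.24
G1 X20.00 Y15.00
; layer 5
G0 Z15.00
G0 X17.50 Y15.00
G1 X15.77 Y17.38
G1 X12.98 Y16.47
G1 X12.98 Y13.53
G1 X15.77 Y12.62
G1 X17.50 Y15.00
M2 ; end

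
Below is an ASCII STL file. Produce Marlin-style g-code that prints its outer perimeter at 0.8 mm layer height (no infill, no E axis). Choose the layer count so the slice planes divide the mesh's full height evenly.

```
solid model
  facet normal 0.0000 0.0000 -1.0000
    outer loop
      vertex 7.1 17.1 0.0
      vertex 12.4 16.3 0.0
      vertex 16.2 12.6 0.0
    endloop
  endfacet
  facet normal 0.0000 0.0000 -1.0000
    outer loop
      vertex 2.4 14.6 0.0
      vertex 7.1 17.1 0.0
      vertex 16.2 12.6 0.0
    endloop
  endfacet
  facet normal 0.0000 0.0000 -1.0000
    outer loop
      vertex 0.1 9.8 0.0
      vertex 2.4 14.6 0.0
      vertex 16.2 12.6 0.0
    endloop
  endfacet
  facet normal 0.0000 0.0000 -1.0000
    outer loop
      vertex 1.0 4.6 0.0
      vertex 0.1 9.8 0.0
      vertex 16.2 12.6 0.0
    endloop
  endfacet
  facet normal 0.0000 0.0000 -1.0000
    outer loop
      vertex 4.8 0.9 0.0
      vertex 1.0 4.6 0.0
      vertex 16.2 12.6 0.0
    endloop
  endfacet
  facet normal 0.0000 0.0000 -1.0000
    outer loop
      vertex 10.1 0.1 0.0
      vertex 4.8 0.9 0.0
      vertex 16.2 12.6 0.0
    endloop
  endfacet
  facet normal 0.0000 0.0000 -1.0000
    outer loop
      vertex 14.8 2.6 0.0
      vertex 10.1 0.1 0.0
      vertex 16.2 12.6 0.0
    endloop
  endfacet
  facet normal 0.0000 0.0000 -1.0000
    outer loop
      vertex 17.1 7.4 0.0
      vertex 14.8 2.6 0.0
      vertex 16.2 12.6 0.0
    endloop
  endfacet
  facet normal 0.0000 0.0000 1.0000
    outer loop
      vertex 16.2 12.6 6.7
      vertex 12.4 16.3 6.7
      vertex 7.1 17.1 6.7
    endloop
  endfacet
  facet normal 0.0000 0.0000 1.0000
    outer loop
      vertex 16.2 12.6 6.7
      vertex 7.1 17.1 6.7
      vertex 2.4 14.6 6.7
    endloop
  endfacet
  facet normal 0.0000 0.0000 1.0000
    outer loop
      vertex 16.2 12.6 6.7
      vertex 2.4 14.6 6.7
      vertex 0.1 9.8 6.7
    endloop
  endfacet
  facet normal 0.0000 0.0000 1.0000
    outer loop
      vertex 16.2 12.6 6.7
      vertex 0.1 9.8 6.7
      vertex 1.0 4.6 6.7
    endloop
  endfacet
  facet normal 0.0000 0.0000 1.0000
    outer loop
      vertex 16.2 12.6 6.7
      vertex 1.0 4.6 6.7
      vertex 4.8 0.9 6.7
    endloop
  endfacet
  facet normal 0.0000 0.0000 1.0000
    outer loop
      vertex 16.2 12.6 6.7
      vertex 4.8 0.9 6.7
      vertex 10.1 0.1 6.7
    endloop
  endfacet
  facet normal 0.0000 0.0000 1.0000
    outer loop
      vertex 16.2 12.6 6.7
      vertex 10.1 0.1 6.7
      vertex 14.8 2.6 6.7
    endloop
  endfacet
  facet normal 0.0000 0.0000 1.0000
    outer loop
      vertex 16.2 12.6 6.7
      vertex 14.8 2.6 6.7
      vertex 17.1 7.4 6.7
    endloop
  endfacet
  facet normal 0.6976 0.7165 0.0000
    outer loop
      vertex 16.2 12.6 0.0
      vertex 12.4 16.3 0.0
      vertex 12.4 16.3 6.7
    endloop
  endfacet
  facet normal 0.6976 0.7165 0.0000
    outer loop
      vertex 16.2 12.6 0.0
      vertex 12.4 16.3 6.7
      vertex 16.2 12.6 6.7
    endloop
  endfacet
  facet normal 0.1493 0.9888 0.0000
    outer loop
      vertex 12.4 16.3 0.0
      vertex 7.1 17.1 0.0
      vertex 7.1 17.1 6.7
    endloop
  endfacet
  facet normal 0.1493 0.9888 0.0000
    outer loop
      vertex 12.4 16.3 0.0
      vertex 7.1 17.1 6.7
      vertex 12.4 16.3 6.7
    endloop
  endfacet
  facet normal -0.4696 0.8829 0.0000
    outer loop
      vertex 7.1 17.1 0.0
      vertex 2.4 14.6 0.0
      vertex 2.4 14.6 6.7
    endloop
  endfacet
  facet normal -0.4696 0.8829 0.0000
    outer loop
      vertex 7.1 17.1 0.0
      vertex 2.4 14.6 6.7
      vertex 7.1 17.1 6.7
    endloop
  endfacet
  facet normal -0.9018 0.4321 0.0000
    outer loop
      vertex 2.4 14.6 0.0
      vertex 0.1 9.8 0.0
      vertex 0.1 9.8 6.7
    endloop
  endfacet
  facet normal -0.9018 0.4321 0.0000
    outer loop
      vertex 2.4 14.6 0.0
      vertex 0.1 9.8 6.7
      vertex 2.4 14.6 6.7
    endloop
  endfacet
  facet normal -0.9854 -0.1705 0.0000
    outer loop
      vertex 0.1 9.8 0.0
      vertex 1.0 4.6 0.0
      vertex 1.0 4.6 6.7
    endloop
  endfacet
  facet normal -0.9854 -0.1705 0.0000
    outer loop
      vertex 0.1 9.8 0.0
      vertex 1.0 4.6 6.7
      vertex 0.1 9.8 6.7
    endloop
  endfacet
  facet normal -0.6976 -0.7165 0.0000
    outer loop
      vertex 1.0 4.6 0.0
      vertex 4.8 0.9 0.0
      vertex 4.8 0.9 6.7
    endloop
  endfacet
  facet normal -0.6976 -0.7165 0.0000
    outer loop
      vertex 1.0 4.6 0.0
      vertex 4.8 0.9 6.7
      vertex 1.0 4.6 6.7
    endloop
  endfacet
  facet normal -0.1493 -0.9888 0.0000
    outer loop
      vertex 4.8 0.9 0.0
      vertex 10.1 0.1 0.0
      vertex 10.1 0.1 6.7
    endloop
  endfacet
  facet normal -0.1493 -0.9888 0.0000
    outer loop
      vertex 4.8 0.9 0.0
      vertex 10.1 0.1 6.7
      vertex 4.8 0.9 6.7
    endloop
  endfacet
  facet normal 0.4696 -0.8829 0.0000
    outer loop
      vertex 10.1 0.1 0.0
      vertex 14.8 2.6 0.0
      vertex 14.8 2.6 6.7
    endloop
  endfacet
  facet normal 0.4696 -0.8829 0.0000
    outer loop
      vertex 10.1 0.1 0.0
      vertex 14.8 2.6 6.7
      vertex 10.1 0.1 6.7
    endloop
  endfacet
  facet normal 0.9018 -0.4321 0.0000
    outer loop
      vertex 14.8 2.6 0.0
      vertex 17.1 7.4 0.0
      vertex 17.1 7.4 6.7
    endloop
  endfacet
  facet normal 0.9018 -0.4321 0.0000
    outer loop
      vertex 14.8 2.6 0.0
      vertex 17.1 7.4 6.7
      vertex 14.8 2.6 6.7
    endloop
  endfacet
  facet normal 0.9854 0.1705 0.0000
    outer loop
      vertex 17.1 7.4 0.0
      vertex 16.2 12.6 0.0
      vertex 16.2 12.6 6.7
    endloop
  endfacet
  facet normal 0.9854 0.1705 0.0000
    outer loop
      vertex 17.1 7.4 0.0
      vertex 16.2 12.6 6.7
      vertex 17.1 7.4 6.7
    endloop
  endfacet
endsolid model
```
; perimeter-only toolpath
G21 ; units = mm
G90 ; absolute positioning
G28 ; home
; layer 1
G0 Z0.8
G0 X16.2 Y12.6
G1 X12.4 Y16.3
G1 X7.1 Y17.1
G1 X2.4 Y14.6
G1 X0.1 Y9.8
G1 X1.0 Y4.6
G1 X4.8 Y0.9
G1 X10.1 Y0.1
G1 X14.8 Y2.6
G1 X17.1 Y7.4
G1 X16.2 Y12.6
; layer 2
G0 Z1.7
G0 X16.2 Y12.6
G1 X12.4 Y16.3
G1 X7.1 Y17.1
G1 X2.4 Y14.6
G1 X0.1 Y9.8
G1 X1.0 Y4.6
G1 X4.8 Y0.9
G1 X10.1 Y0.1
G1 X14.8 Y2.6
G1 X17.1 Y7.4
G1 X16.2 Y12.6
; layer 3
G0 Z2.5
G0 X16.2 Y12.6
G1 X12.4 Y16.3
G1 X7.1 Y17.1
G1 X2.4 Y14.6
G1 X0.1 Y9.8
G1 X1.0 Y4.6
G1 X4.8 Y0.9
G1 X10.1 Y0.1
G1 X14.8 Y2.6
G1 X17.1 Y7.4
G1 X16.2 Y12.6
; layer 4
G0 Z3.4
G0 X16.2 Y12.6
G1 X12.4 Y16.3
G1 X7.1 Y17.1
G1 X2.4 Y14.6
G1 X0.1 Y9.8
G1 X1.0 Y4.6
G1 X4.8 Y0.9
G1 X10.1 Y0.1
G1 X14.8 Y2.6
G1 X17.1 Y7.4
G1 X16.2 Y12.6
; layer 5
G0 Z4.2
G0 X16.2 Y12.6
G1 X12.4 Y16.3
G1 X7.1 Y17.1
G1 X2.4 Y14.6
G1 X0.1 Y9.8
G1 X1.0 Y4.6
G1 X4.8 Y0.9
G1 X10.1 Y0.1
G1 X14.8 Y2.6
G1 X17.1 Y7.4
G1 X16.2 Y12.6
; layer 6
G0 Z5.0
G0 X16.2 Y12.6
G1 X12.4 Y16.3
G1 X7.1 Y17.1
G1 X2.4 Y14.6
G1 X0.1 Y9.8
G1 X1.0 Y4.6
G1 X4.8 Y0.9
G1 X10.1 Y0.1
G1 X14.8 Y2.6
G1 X17.1 Y7.4
G1 X16.2 Y12.6
; layer 7
G0 Z5.9
G0 X16.2 Y12.6
G1 X12.4 Y16.3
G1 X7.1 Y17.1
G1 X2.4 Y14.6
G1 X0.1 Y9.8
G1 X1.0 Y4.6
G1 X4.8 Y0.9
G1 X10.1 Y0.1
G1 X14.8 Y2.6
G1 X17.1 Y7.4
G1 X16.2 Y12.6
; layer 8
G0 Z6.7
G0 X16.2 Y12.6
G1 X12.4 Y16.3
G1 X7.1 Y17.1
G1 X2.4 Y14.6
G1 X0.1 Y9.8
G1 X1.0 Y4.6
G1 X4.8 Y0.9
G1 X10.1 Y0.1
G1 X14.8 Y2.6
G1 X17.1 Y7.4
G1 X16.2 Y12.6
M2 ; end

The solid is a regular 10-sided prism (a cylinder approximated with 10 flat sides), circumscribed radius ≈ 8.6 mm, height ≈ 6.7 mm. Slicing at Δz = 0.8 mm — 8 equal slices spanning the solid's height, so layer i sits at z = i·h/8 — gives 8 non-empty perimeters. Each is a 10-segment closed polygon; G0 lifts to the layer z and rapids to the start vertex, then G1 traces the edges.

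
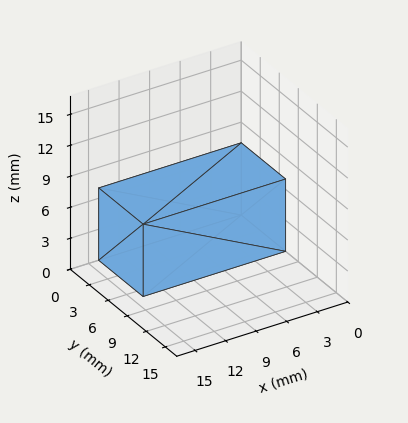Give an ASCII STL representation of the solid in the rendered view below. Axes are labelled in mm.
Reading the render: the shape is a rectangular box, roughly 14 × 7 mm footprint and 7 mm tall (dimensions read to the nearest mm from the axis ticks). For the STL, each face is triangulated and given an outward normal.

solid part
  facet normal 0.0000 0.0000 -1.0000
    outer loop
      vertex 14.0 7.0 0.0
      vertex 14.0 0.0 0.0
      vertex 0.0 0.0 0.0
    endloop
  endfacet
  facet normal 0.0000 0.0000 -1.0000
    outer loop
      vertex 0.0 7.0 0.0
      vertex 14.0 7.0 0.0
      vertex 0.0 0.0 0.0
    endloop
  endfacet
  facet normal 0.0000 0.0000 1.0000
    outer loop
      vertex 0.0 0.0 7.0
      vertex 14.0 0.0 7.0
      vertex 14.0 7.0 7.0
    endloop
  endfacet
  facet normal 0.0000 0.0000 1.0000
    outer loop
      vertex 0.0 0.0 7.0
      vertex 14.0 7.0 7.0
      vertex 0.0 7.0 7.0
    endloop
  endfacet
  facet normal 0.0000 -1.0000 0.0000
    outer loop
      vertex 0.0 0.0 0.0
      vertex 14.0 0.0 0.0
      vertex 14.0 0.0 7.0
    endloop
  endfacet
  facet normal 0.0000 -1.0000 0.0000
    outer loop
      vertex 0.0 0.0 0.0
      vertex 14.0 0.0 7.0
      vertex 0.0 0.0 7.0
    endloop
  endfacet
  facet normal 0.0000 1.0000 0.0000
    outer loop
      vertex 14.0 7.0 7.0
      vertex 14.0 7.0 0.0
      vertex 0.0 7.0 0.0
    endloop
  endfacet
  facet normal 0.0000 1.0000 0.0000
    outer loop
      vertex 0.0 7.0 7.0
      vertex 14.0 7.0 7.0
      vertex 0.0 7.0 0.0
    endloop
  endfacet
  facet normal -1.0000 0.0000 0.0000
    outer loop
      vertex 0.0 7.0 7.0
      vertex 0.0 7.0 0.0
      vertex 0.0 0.0 0.0
    endloop
  endfacet
  facet normal -1.0000 0.0000 0.0000
    outer loop
      vertex 0.0 0.0 7.0
      vertex 0.0 7.0 7.0
      vertex 0.0 0.0 0.0
    endloop
  endfacet
  facet normal 1.0000 0.0000 0.0000
    outer loop
      vertex 14.0 0.0 0.0
      vertex 14.0 7.0 0.0
      vertex 14.0 7.0 7.0
    endloop
  endfacet
  facet normal 1.0000 0.0000 0.0000
    outer loop
      vertex 14.0 0.0 0.0
      vertex 14.0 7.0 7.0
      vertex 14.0 0.0 7.0
    endloop
  endfacet
endsolid part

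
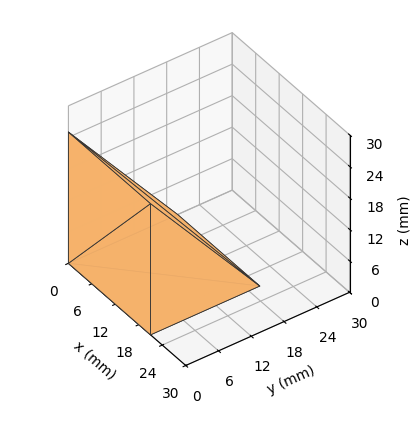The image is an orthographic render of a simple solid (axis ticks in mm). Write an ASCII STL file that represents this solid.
Reading the render: the shape is a wedge (ramp): 21 × 20 mm base, rising to 25 mm along the y=0 edge and sloping linearly to z=0 at y=20 (dimensions read to the nearest mm from the axis ticks). For the STL, each face is triangulated and given an outward normal.

solid part
  facet normal 0.0000 0.0000 -1.0000
    outer loop
      vertex 21.00 20.00 0.00
      vertex 21.00 0.00 0.00
      vertex 0.00 0.00 0.00
    endloop
  endfacet
  facet normal 0.0000 0.0000 -1.0000
    outer loop
      vertex 0.00 20.00 0.00
      vertex 21.00 20.00 0.00
      vertex 0.00 0.00 0.00
    endloop
  endfacet
  facet normal 0.0000 -1.0000 0.0000
    outer loop
      vertex 0.00 0.00 0.00
      vertex 21.00 0.00 0.00
      vertex 21.00 0.00 25.00
    endloop
  endfacet
  facet normal 0.0000 -1.0000 0.0000
    outer loop
      vertex 0.00 0.00 0.00
      vertex 21.00 0.00 25.00
      vertex 0.00 0.00 25.00
    endloop
  endfacet
  facet normal 0.0000 0.7809 0.6247
    outer loop
      vertex 0.00 0.00 25.00
      vertex 21.00 0.00 25.00
      vertex 21.00 20.00 0.00
    endloop
  endfacet
  facet normal 0.0000 0.7809 0.6247
    outer loop
      vertex 0.00 0.00 25.00
      vertex 21.00 20.00 0.00
      vertex 0.00 20.00 0.00
    endloop
  endfacet
  facet normal -1.0000 0.0000 0.0000
    outer loop
      vertex 0.00 0.00 25.00
      vertex 0.00 20.00 0.00
      vertex 0.00 0.00 0.00
    endloop
  endfacet
  facet normal 1.0000 0.0000 0.0000
    outer loop
      vertex 21.00 0.00 0.00
      vertex 21.00 20.00 0.00
      vertex 21.00 0.00 25.00
    endloop
  endfacet
endsolid part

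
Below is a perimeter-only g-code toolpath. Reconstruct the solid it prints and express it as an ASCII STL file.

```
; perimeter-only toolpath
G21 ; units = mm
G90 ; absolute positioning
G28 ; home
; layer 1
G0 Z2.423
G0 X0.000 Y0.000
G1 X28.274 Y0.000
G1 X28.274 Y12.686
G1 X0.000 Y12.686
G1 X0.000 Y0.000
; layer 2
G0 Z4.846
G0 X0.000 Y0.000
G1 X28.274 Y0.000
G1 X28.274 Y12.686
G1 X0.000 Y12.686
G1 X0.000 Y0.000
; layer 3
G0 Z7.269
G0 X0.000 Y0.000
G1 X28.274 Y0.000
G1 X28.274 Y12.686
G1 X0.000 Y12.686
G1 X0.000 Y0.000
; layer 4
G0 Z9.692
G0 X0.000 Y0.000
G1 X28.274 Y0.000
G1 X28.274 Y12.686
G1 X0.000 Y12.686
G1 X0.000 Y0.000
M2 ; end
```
solid part
  facet normal 0.0000 0.0000 -1.0000
    outer loop
      vertex 28.274 12.686 0.000
      vertex 28.274 0.000 0.000
      vertex 0.000 0.000 0.000
    endloop
  endfacet
  facet normal 0.0000 0.0000 -1.0000
    outer loop
      vertex 0.000 12.686 0.000
      vertex 28.274 12.686 0.000
      vertex 0.000 0.000 0.000
    endloop
  endfacet
  facet normal 0.0000 0.0000 1.0000
    outer loop
      vertex 0.000 0.000 9.692
      vertex 28.274 0.000 9.692
      vertex 28.274 12.686 9.692
    endloop
  endfacet
  facet normal 0.0000 0.0000 1.0000
    outer loop
      vertex 0.000 0.000 9.692
      vertex 28.274 12.686 9.692
      vertex 0.000 12.686 9.692
    endloop
  endfacet
  facet normal 0.0000 -1.0000 0.0000
    outer loop
      vertex 0.000 0.000 0.000
      vertex 28.274 0.000 0.000
      vertex 28.274 0.000 9.692
    endloop
  endfacet
  facet normal 0.0000 -1.0000 0.0000
    outer loop
      vertex 0.000 0.000 0.000
      vertex 28.274 0.000 9.692
      vertex 0.000 0.000 9.692
    endloop
  endfacet
  facet normal 0.0000 1.0000 0.0000
    outer loop
      vertex 28.274 12.686 9.692
      vertex 28.274 12.686 0.000
      vertex 0.000 12.686 0.000
    endloop
  endfacet
  facet normal 0.0000 1.0000 0.0000
    outer loop
      vertex 0.000 12.686 9.692
      vertex 28.274 12.686 9.692
      vertex 0.000 12.686 0.000
    endloop
  endfacet
  facet normal -1.0000 0.0000 0.0000
    outer loop
      vertex 0.000 12.686 9.692
      vertex 0.000 12.686 0.000
      vertex 0.000 0.000 0.000
    endloop
  endfacet
  facet normal -1.0000 0.0000 0.0000
    outer loop
      vertex 0.000 0.000 9.692
      vertex 0.000 12.686 9.692
      vertex 0.000 0.000 0.000
    endloop
  endfacet
  facet normal 1.0000 0.0000 0.0000
    outer loop
      vertex 28.274 0.000 0.000
      vertex 28.274 12.686 0.000
      vertex 28.274 12.686 9.692
    endloop
  endfacet
  facet normal 1.0000 0.0000 0.0000
    outer loop
      vertex 28.274 0.000 0.000
      vertex 28.274 12.686 9.692
      vertex 28.274 0.000 9.692
    endloop
  endfacet
endsolid part

The G0 Z moves step by Δz≈2.423 mm. Every layer's G1 loop is the same polygon, so the solid is a straight extrusion of it from z=0 to z≈9.69. Closing with flat bottom and top caps and triangulating gives 12 facets — a rectangular box, roughly 28.3 × 12.7 mm footprint and 9.69 mm tall.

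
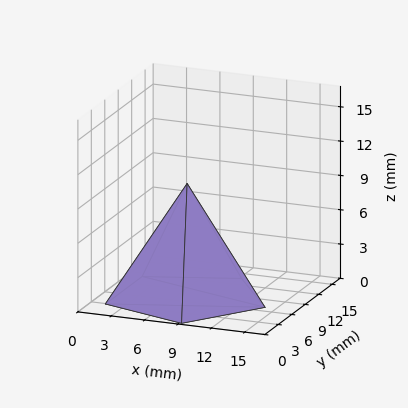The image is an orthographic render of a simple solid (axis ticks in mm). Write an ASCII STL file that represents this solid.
Reading the render: the shape is a regular 5-sided pyramid, base circumscribed radius ≈ 7 mm, apex at z ≈ 10 mm (dimensions read to the nearest mm from the axis ticks). For the STL, each face is triangulated and given an outward normal.

solid part
  facet normal 0.0000 0.0000 -1.0000
    outer loop
      vertex 1.3 11.1 0.0
      vertex 9.2 13.7 0.0
      vertex 14.0 7.0 0.0
    endloop
  endfacet
  facet normal 0.0000 0.0000 -1.0000
    outer loop
      vertex 1.3 2.9 0.0
      vertex 1.3 11.1 0.0
      vertex 14.0 7.0 0.0
    endloop
  endfacet
  facet normal 0.0000 0.0000 -1.0000
    outer loop
      vertex 9.2 0.3 0.0
      vertex 1.3 2.9 0.0
      vertex 14.0 7.0 0.0
    endloop
  endfacet
  facet normal 0.7065 0.5062 0.4946
    outer loop
      vertex 14.0 7.0 0.0
      vertex 9.2 13.7 0.0
      vertex 7.0 7.0 10.0
    endloop
  endfacet
  facet normal -0.2719 0.8261 0.4937
    outer loop
      vertex 9.2 13.7 0.0
      vertex 1.3 11.1 0.0
      vertex 7.0 7.0 10.0
    endloop
  endfacet
  facet normal -0.8688 0.0000 0.4952
    outer loop
      vertex 1.3 11.1 0.0
      vertex 1.3 2.9 0.0
      vertex 7.0 7.0 10.0
    endloop
  endfacet
  facet normal -0.2719 -0.8261 0.4937
    outer loop
      vertex 1.3 2.9 0.0
      vertex 9.2 0.3 0.0
      vertex 7.0 7.0 10.0
    endloop
  endfacet
  facet normal 0.7065 -0.5062 0.4946
    outer loop
      vertex 9.2 0.3 0.0
      vertex 14.0 7.0 0.0
      vertex 7.0 7.0 10.0
    endloop
  endfacet
endsolid part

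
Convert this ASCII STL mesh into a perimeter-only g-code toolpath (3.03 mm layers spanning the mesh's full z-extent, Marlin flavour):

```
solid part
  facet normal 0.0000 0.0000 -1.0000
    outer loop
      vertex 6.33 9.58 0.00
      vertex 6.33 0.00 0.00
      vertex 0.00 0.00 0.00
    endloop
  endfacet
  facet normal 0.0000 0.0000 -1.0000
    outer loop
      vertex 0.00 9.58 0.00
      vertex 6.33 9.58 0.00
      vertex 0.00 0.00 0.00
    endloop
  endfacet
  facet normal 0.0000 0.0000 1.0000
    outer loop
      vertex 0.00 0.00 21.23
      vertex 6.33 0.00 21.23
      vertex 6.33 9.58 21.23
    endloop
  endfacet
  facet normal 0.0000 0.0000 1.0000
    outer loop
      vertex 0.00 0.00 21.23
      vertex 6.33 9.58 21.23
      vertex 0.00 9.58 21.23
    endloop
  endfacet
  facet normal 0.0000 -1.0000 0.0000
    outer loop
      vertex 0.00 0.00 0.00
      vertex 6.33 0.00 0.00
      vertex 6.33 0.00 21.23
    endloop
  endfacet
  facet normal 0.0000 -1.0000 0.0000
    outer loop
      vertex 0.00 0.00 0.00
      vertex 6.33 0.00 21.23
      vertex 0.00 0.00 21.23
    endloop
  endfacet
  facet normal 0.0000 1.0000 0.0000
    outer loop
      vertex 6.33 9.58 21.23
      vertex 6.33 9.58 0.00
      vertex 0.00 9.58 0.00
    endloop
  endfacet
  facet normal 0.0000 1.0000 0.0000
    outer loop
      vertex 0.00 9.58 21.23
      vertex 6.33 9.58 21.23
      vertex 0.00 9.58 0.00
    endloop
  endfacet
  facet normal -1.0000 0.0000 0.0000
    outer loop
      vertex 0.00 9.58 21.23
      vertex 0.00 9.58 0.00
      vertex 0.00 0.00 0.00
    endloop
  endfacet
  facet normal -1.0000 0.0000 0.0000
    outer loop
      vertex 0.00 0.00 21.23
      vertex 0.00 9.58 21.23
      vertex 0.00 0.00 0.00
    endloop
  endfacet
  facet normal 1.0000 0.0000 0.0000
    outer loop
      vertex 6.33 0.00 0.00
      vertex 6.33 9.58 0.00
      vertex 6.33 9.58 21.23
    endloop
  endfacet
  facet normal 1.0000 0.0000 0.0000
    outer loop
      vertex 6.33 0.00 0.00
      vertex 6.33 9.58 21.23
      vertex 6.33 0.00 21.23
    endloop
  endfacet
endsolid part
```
; perimeter-only toolpath
G21 ; units = mm
G90 ; absolute positioning
G28 ; home
; layer 1
G0 Z3.03
G0 X0.00 Y0.00
G1 X6.33 Y0.00
G1 X6.33 Y9.58
G1 X0.00 Y9.58
G1 X0.00 Y0.00
; layer 2
G0 Z6.07
G0 X0.00 Y0.00
G1 X6.33 Y0.00
G1 X6.33 Y9.58
G1 X0.00 Y9.58
G1 X0.00 Y0.00
; layer 3
G0 Z9.10
G0 X0.00 Y0.00
G1 X6.33 Y0.00
G1 X6.33 Y9.58
G1 X0.00 Y9.58
G1 X0.00 Y0.00
; layer 4
G0 Z12.13
G0 X0.00 Y0.00
G1 X6.33 Y0.00
G1 X6.33 Y9.58
G1 X0.00 Y9.58
G1 X0.00 Y0.00
; layer 5
G0 Z15.16
G0 X0.00 Y0.00
G1 X6.33 Y0.00
G1 X6.33 Y9.58
G1 X0.00 Y9.58
G1 X0.00 Y0.00
; layer 6
G0 Z18.20
G0 X0.00 Y0.00
G1 X6.33 Y0.00
G1 X6.33 Y9.58
G1 X0.00 Y9.58
G1 X0.00 Y0.00
; layer 7
G0 Z21.23
G0 X0.00 Y0.00
G1 X6.33 Y0.00
G1 X6.33 Y9.58
G1 X0.00 Y9.58
G1 X0.00 Y0.00
M2 ; end

The solid is a rectangular box, roughly 6.33 × 9.58 mm footprint and 21.2 mm tall. Slicing at Δz = 3.03 mm — 7 equal slices spanning the solid's height, so layer i sits at z = i·h/7 — gives 7 non-empty perimeters. Each is a 4-segment closed polygon; G0 lifts to the layer z and rapids to the start vertex, then G1 traces the edges.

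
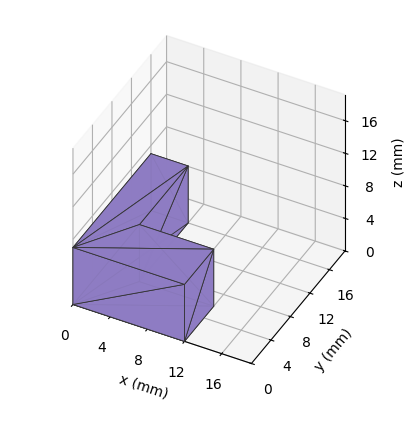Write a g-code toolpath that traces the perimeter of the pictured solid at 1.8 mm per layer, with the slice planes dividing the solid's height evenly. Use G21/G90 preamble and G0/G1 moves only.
Reading the render: the shape is an L-shaped prism: outer 12 × 16 mm, arm thicknesses ≈ 6 mm (horizontal) and 4 mm (vertical), extruded 7 mm in z (dimensions read to the nearest mm from the axis ticks). For the g-code, the solid's height is divided into equal slices at the stated Δz and each level perimeter traced with G1 moves after a G0 lift.

; perimeter-only toolpath
G21 ; units = mm
G90 ; absolute positioning
G28 ; home
; layer 1
G0 Z1.8
G0 X0.0 Y0.0
G1 X12.0 Y0.0
G1 X12.0 Y6.0
G1 X4.0 Y6.0
G1 X4.0 Y16.0
G1 X0.0 Y16.0
G1 X0.0 Y0.0
; layer 2
G0 Z3.5
G0 X0.0 Y0.0
G1 X12.0 Y0.0
G1 X12.0 Y6.0
G1 X4.0 Y6.0
G1 X4.0 Y16.0
G1 X0.0 Y16.0
G1 X0.0 Y0.0
; layer 3
G0 Z5.2
G0 X0.0 Y0.0
G1 X12.0 Y0.0
G1 X12.0 Y6.0
G1 X4.0 Y6.0
G1 X4.0 Y16.0
G1 X0.0 Y16.0
G1 X0.0 Y0.0
; layer 4
G0 Z7.0
G0 X0.0 Y0.0
G1 X12.0 Y0.0
G1 X12.0 Y6.0
G1 X4.0 Y6.0
G1 X4.0 Y16.0
G1 X0.0 Y16.0
G1 X0.0 Y0.0
M2 ; end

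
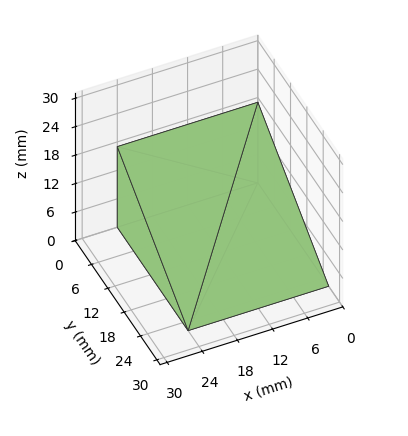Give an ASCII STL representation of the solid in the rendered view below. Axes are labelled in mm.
Reading the render: the shape is a wedge (ramp): 24 × 26 mm base, rising to 17 mm along the y=0 edge and sloping linearly to z=0 at y=26 (dimensions read to the nearest mm from the axis ticks). For the STL, each face is triangulated and given an outward normal.

solid part
  facet normal 0.0000 0.0000 -1.0000
    outer loop
      vertex 24.000 26.000 0.000
      vertex 24.000 0.000 0.000
      vertex 0.000 0.000 0.000
    endloop
  endfacet
  facet normal 0.0000 0.0000 -1.0000
    outer loop
      vertex 0.000 26.000 0.000
      vertex 24.000 26.000 0.000
      vertex 0.000 0.000 0.000
    endloop
  endfacet
  facet normal 0.0000 -1.0000 0.0000
    outer loop
      vertex 0.000 0.000 0.000
      vertex 24.000 0.000 0.000
      vertex 24.000 0.000 17.000
    endloop
  endfacet
  facet normal 0.0000 -1.0000 0.0000
    outer loop
      vertex 0.000 0.000 0.000
      vertex 24.000 0.000 17.000
      vertex 0.000 0.000 17.000
    endloop
  endfacet
  facet normal 0.0000 0.5472 0.8370
    outer loop
      vertex 0.000 0.000 17.000
      vertex 24.000 0.000 17.000
      vertex 24.000 26.000 0.000
    endloop
  endfacet
  facet normal 0.0000 0.5472 0.8370
    outer loop
      vertex 0.000 0.000 17.000
      vertex 24.000 26.000 0.000
      vertex 0.000 26.000 0.000
    endloop
  endfacet
  facet normal -1.0000 0.0000 0.0000
    outer loop
      vertex 0.000 0.000 17.000
      vertex 0.000 26.000 0.000
      vertex 0.000 0.000 0.000
    endloop
  endfacet
  facet normal 1.0000 0.0000 0.0000
    outer loop
      vertex 24.000 0.000 0.000
      vertex 24.000 26.000 0.000
      vertex 24.000 0.000 17.000
    endloop
  endfacet
endsolid part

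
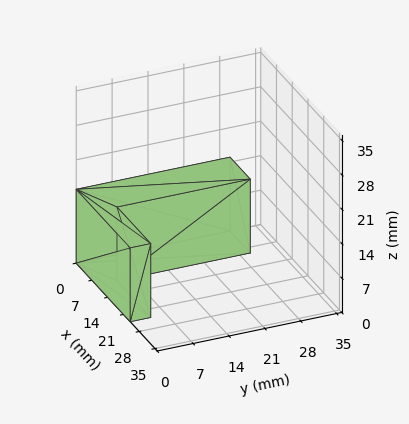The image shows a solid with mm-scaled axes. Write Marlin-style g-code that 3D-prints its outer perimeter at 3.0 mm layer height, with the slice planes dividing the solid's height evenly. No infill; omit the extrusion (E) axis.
Reading the render: the shape is an L-shaped prism: outer 24 × 30 mm, arm thicknesses ≈ 4 mm (horizontal) and 9 mm (vertical), extruded 15 mm in z (dimensions read to the nearest mm from the axis ticks). For the g-code, the solid's height is divided into equal slices at the stated Δz and each level perimeter traced with G1 moves after a G0 lift.

; perimeter-only toolpath
G21 ; units = mm
G90 ; absolute positioning
G28 ; home
; layer 1
G0 Z3.0
G0 X0.0 Y0.0
G1 X24.0 Y0.0
G1 X24.0 Y4.0
G1 X9.0 Y4.0
G1 X9.0 Y30.0
G1 X0.0 Y30.0
G1 X0.0 Y0.0
; layer 2
G0 Z6.0
G0 X0.0 Y0.0
G1 X24.0 Y0.0
G1 X24.0 Y4.0
G1 X9.0 Y4.0
G1 X9.0 Y30.0
G1 X0.0 Y30.0
G1 X0.0 Y0.0
; layer 3
G0 Z9.0
G0 X0.0 Y0.0
G1 X24.0 Y0.0
G1 X24.0 Y4.0
G1 X9.0 Y4.0
G1 X9.0 Y30.0
G1 X0.0 Y30.0
G1 X0.0 Y0.0
; layer 4
G0 Z12.0
G0 X0.0 Y0.0
G1 X24.0 Y0.0
G1 X24.0 Y4.0
G1 X9.0 Y4.0
G1 X9.0 Y30.0
G1 X0.0 Y30.0
G1 X0.0 Y0.0
; layer 5
G0 Z15.0
G0 X0.0 Y0.0
G1 X24.0 Y0.0
G1 X24.0 Y4.0
G1 X9.0 Y4.0
G1 X9.0 Y30.0
G1 X0.0 Y30.0
G1 X0.0 Y0.0
M2 ; end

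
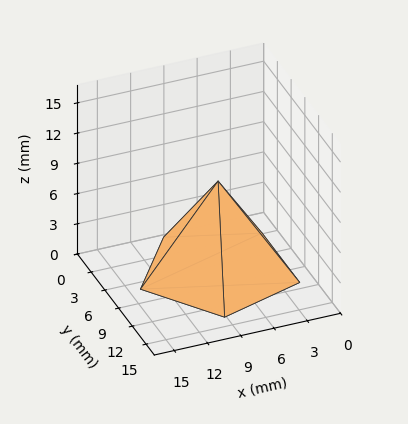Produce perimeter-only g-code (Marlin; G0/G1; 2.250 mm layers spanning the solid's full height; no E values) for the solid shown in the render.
Reading the render: the shape is a regular 5-sided pyramid, base circumscribed radius ≈ 7 mm, apex at z ≈ 9 mm (dimensions read to the nearest mm from the axis ticks). For the g-code, the solid's height is divided into equal slices at the stated Δz and each level perimeter traced with G1 moves after a G0 lift.

; perimeter-only toolpath
G21 ; units = mm
G90 ; absolute positioning
G28 ; home
; layer 1
G0 Z2.250
G0 X12.250 Y7.000
G1 X8.622 Y11.993
G1 X2.753 Y10.085
G1 X2.753 Y3.915
G1 X8.622 Y2.007
G1 X12.250 Y7.000
; layer 2
G0 Z4.500
G0 X10.500 Y7.000
G1 X8.082 Y10.329
G1 X4.168 Y9.057
G1 X4.168 Y4.943
G1 X8.082 Y3.671
G1 X10.500 Y7.000
; layer 3
G0 Z6.750
G0 X8.750 Y7.000
G1 X7.541 Y8.664
G1 X5.584 Y8.029
G1 X5.584 Y5.971
G1 X7.541 Y5.336
G1 X8.750 Y7.000
M2 ; end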